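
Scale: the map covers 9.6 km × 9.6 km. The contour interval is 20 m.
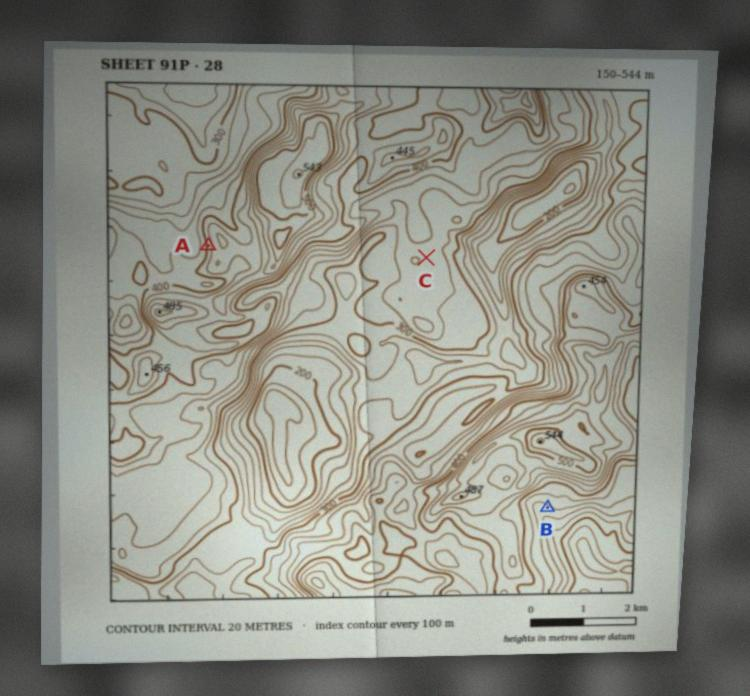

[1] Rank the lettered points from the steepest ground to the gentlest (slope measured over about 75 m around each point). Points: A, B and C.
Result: A B C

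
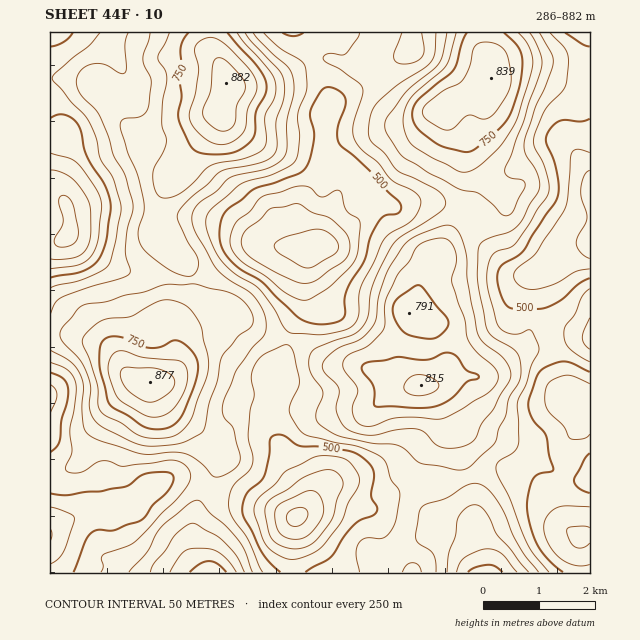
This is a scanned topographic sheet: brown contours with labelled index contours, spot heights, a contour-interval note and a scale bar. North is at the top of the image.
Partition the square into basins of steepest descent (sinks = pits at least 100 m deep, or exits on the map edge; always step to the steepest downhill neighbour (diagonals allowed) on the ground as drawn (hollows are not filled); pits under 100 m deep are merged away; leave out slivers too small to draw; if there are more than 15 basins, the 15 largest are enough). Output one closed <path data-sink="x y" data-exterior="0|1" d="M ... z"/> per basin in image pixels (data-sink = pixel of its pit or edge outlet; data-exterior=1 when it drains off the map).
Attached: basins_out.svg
<path data-sink="316 248" data-exterior="0" d="M383 32l-173 1 0 12 17 38-7 23 0 10-28 38-9 15-15 16-10 24 0 19 11 17 16 16 5 15-1 23-11 17-6 15 4 35 3-12 0-10 8-9 25-7 17-17 3 0 30 21 40 11 26 20 24 1 17 5 29 18 14 0 5-2-5-2-9-11-4-8 0-14 14-30-3-8 6-10 5-24 9-14 10-10 29-57 0-16-3-7 0-29-2-9-13-15-6-12-19 2-24-10-14-13-16-20-3-4 13-26z"/><path data-sink="297 517" data-exterior="0" d="M232 311l-3 0-17 17-25 7-8 9-1 18-6 12-10 7-11 1 7 7 11 18 26 19 24 24 2 5-1 9-23 40-4 17-1 27 3 10 8 14 281 1 1-9-10-34-3-40-8-24-5-22-12-24-12-28-7-6 9-5 7-15 0-9-11-27-8-8-11-7-2 1 1 4-3 8-11 22 0 14 7 12 11 9-5 2-14 0-29-18-17-5-24-1-26-20-40-11z"/><path data-sink="67 237" data-exterior="0" d="M209 32l-159 1 0 301 19 1 36 11 9 8 14 20 12 7 20 0 11-7 4-9 0-20-3-14 4-12 14-24 0-19-2-10-27-32-3-6 0-19 10-24 15-16 9-15 28-38 0-10 7-23-15-33z"/><path data-sink="590 243" data-exterior="1" d="M590 32l-106 0-1 12 9 17 0 15-21 18-15 7-11 9 21 24 5 18 8 14 11 16 13 11 1 13-19 16-29 13-26 29-9 14-4 19-7 16 15 9 8 8 11 27 0 9-4 10-11 9 11-1 19-7 21 0 7-3 31-22 12-17 6-4 11-3 16 0 20 7 7-1z"/><path data-sink="50 534" data-exterior="1" d="M69 335l-19 0 0 237 152 1-10-25 1-27 4-17 23-40 1-9-2-5-24-24-26-19-16-24-13-2-9-4-22-28-9-6z"/><path data-sink="583 537" data-exterior="0" d="M563 328l-16 0-14 4-15 20-34 24-25 1-31 9 7 6 12 28 12 24 5 22 8 24 3 40 10 34 0 9 105-1 0-237-13-2z"/>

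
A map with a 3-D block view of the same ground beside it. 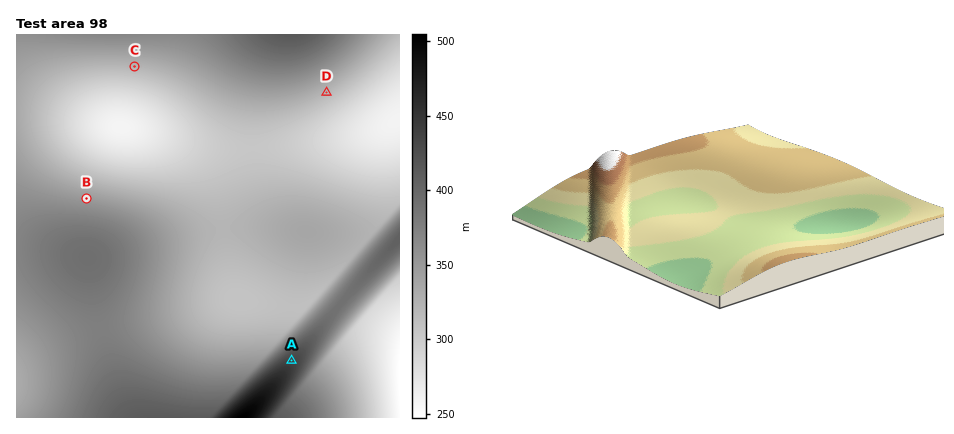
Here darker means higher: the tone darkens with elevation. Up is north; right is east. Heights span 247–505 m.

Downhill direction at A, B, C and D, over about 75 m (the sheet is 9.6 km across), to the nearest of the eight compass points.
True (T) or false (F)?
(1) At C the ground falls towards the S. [T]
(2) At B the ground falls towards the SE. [F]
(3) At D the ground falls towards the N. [F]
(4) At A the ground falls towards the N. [T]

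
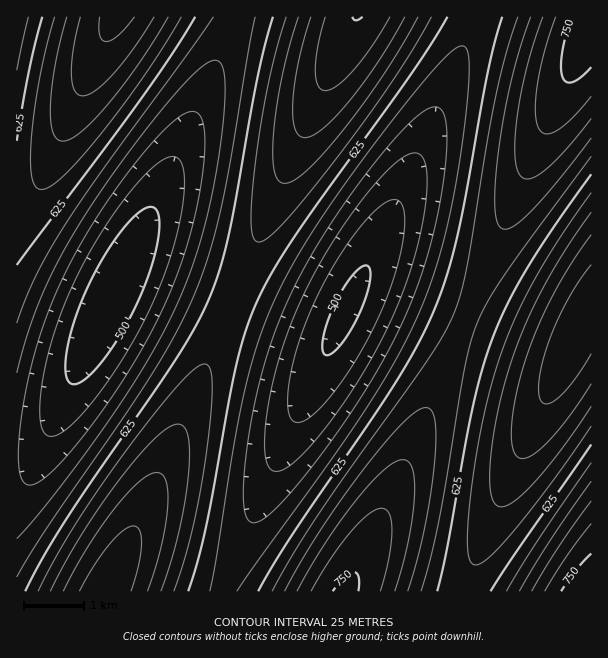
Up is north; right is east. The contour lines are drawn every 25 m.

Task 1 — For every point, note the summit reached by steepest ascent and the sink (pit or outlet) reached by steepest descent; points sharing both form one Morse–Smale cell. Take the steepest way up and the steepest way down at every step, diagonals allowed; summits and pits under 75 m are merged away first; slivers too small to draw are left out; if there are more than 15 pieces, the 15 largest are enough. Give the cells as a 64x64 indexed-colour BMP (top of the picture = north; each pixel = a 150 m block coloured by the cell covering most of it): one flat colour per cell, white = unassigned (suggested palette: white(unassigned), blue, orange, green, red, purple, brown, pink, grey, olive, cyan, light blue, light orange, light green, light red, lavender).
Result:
<image width="64" height="64" href="data:image/bmp;base64,Qk12CAAAAAAAAHYAAAAoAAAAQAAAAEAAAAABAAQAAAAAAAAIAAATCwAAEwsAABAAAAAAAAAA////ALR3HwAOf/8ALKAsACgn1gC9Z5QAS1aMAMJ34wB/f38AIr28AM++FwDox64AeLv/AIrfmACWmP8A1bDFACIiIiIid3d3d3d3dEREREREREiIiIiIiIiqqqqqqqqqIiIiIiInd3d3d3d0RERERERESIiIiIiIiKqqqqqqqqoiIiIiIid3d3d3d3dEREREREREiIiIiIiIiqqqqqqqqiIiIiIiInd3d3d3d0RERERERESIiIiIiIiKqqqqqqqqIiIiIiIid3d3d3d3dEREREREREiIiIiIiIqqqqqqqqoiIiIiIiInd3d3d3d0RERERERESIiIiIiIiKqqqqqqqiIiIiIiIid3d3d3d3dEREREREREiIiIiIiIqqqqqqqqIiIiIiIiJ3d3d3d3d0RERERERESIiIiIiIiKqqqqqqoiIiIiIiIid3d3d3d3REREREREREiIiIiIiIqqqqqqqiIiIiIiIiJ3d3d3d3d0RERERERESIiIiIiIiKqqqqqqIiIiIiIiIid3d3d3d3REREREREREiIiIiIiIqqqqqqoiIiIiIiIiJ3d3d3d3d0RERERERESIiIiIiIiqqqqqqiIiIiIiIiIid3d3d3d3RERERERERIiIiIiIiIqqqqqqIiIiIiIiIiJ3d3d3d3d0RERERERESIiIiIiIiqqqqqoiIiIiIiIiIid3d3d3d3RERERERERIiIiIiIiIqqqqqhEiIiIiIiIiJ3d3d3d3dERERERERESIiIiIiIiqqqqqERIiIiIiIiInd3d3d3d3RERERERERIiIiIiIiIqqqqoRESIiIiIiIiJ3d3d3d3dERERERERESIiIiIiIiqqqqhERIiIiIiIiInd3d3d3d3RERERERERIiIiIiIiIqqqqERESIiIiIiIiJ3d3d3d3dEREREREREiIiIiIiIiqqqoRERIiIiIiIiInd3d3d3d3RERERERERIiIiIiIiKqqqhEREiIiIiIiIiJ3d3d3d3dEREREREREiIiIiIiIiqqqERERIiIiIiIiInd3d3d3d3RERERERERIiIiIiIiKqqoREREiIiIiIiIid3d3d3d3dEREREREREiIiIiIiIiqqhERERIiIiIiIiInd3d3d3d0RERERERERIiIiIiIiKqqEREREiIiIiIiIid3d3d3d3dEREREREREiIiIiIiIiqoRERERIiIiIiIiInd3d3d3d0RERERERESIiIiIiIiKqhEREREiIiIiIiIid3d3d3d3dEREREREREiIiIiJmZmqERERERIiIiIiIiInd3d3d3M0RERERERESIiIiZmZmaoREREREiIiIiIiIid3d3dzMzNEREREREREiJmZmZmZmhERERERIiIiIiIiJ3d3MzMzM0RERERERESZmZmZmZmaEREREREiIiIiIiIiczMzMzMzNERERERFVZmZmZmZmZkRERERERIiIiIiIiYzMzMzMzM0RERERVVVWZmZmZmZmREREREREiIiIiImZmMzMzMzMzNERFVVVVVZmZmZmZmZERERERESIiIiZmZmYzMzMzMzM0VVVVVVVVWZmZmZmZkREREREREiJmZmZmZjMzMzMzMzNVVVVVVVVZmZmZmZmREREREREWZmZmZmZmYzMzMzMzM1VVVVVVVVmZmZmZmZERERERERFmZmZmZmZjMzMzMzMzNVVVVVVVVZmZmZmZkREREREREWZmZmZmZmYzMzMzMzM1VVVVVVVVmZmZmZmRERERERERFmZmZmZmZjMzMzMzMzNVVVVVVVVZmZmZmZEREREREREWZmZmZmZmMzMzMzMzM1VVVVVVVVmZmZmZkRERERERERFmZmZmZmZjMzMzMzMzNVVVVVVVVZmZmZmREREREREREWZmZmZmZmMzMzMzMzM1VVVVVVVVmZmZmZERERERERERFmZmZmZmZjMzMzMzMzVVVVVVVVWZmZmZkREREREREREWZmZmZmZmMzMzMzMzM1VVVVVVVVmZmZmRERERERERERFmZmZmZmYzMzMzMzMzVVVVVVVVWZmZmZEREREREREREWZmZmZmZmMzMzMzMzM1VVVVVVVVmZmZkRERERERERERZmZmZmZmYzMzMzMzMzVVVVVVVVWZmZmREREREREREREWZmZmZmZmMzMzMzMzM1VVVVVVVVmZmZERERERERERERZmZmZmZmYzMzMzMzMzVVVVVVVVWZmZkREREREREREREWZmZmZmZmMzMzMzMzM1VVVVVVVZmZmRERERERERERERZmZmZmZmYzMzMzMzMzVVVVVVVVWZmZEREREREREREREWZmZmZmZmMzMzMzMzNVVVVVVVVZmZkRERERERERERERZmZmZmZmYzMzMzMzMzVVVVVVVVWZmREREREREREREREWZmZmZmZjMzMzMzMzNVVVVVVVVZmZERERERERERERERZmZmZmZmYzMzMzMzMzVVVVVVVVWZkRERERERERERERFmZmZmZmZjMzMzMzMzNVVVVVVVVZmRERERERERERERERZmZmZmZmYzMzMzMzM1VVVVVVVVWZERERERERERERERFmZmZmZmZjMzMzMzMzNVVVVVVVVZkRERERERERERERERZmZmZmZmYzMzMzMzM1VVVVVVVVWRERERERERERERERFmZmZmZmZjMzMzMzMzNVVVVVVVVZEREREREREREREREWZmZmZmZmYzMzMzMzM1VVVVVVVVkRERERERERERERERFmZmZmZmZjMzMzMzMzNVVVVVVVVREREREREREREREREWZmZmZmZmYzMzMzMzM1VVVVVVVV"/>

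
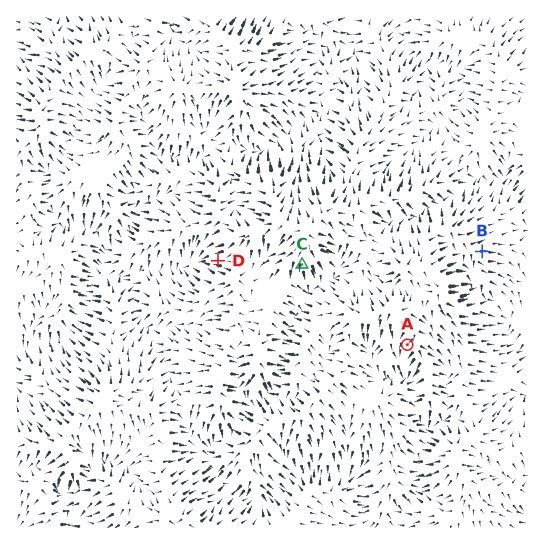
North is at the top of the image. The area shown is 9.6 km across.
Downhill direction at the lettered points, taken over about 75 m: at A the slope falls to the SW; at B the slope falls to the E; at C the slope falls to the S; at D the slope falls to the W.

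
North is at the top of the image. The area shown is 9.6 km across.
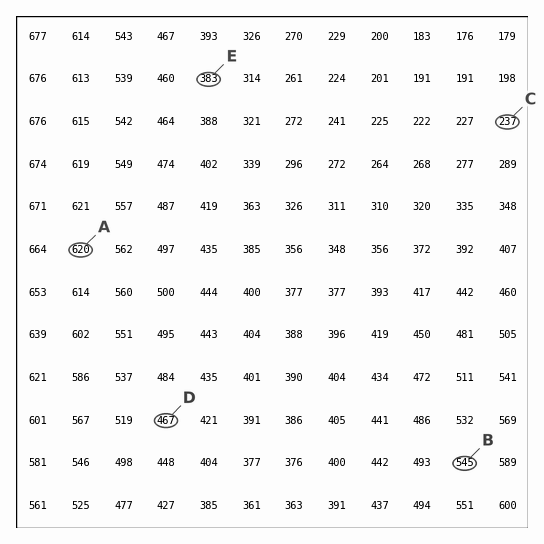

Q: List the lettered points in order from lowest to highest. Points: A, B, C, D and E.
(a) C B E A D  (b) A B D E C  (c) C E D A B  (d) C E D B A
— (d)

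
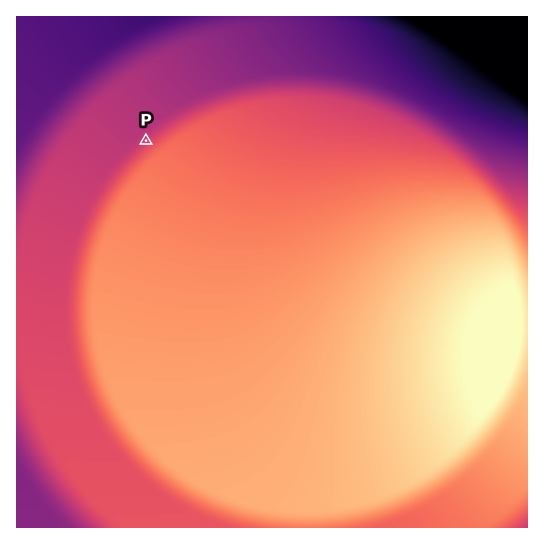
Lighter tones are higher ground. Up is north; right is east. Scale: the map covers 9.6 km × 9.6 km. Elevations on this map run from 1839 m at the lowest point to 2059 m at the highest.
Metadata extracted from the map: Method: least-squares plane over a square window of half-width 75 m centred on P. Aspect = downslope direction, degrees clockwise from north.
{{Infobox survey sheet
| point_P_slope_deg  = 4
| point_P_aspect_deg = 322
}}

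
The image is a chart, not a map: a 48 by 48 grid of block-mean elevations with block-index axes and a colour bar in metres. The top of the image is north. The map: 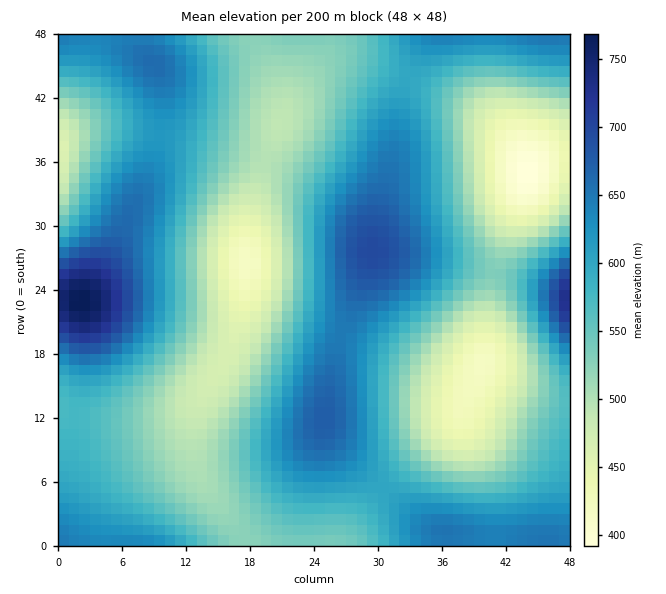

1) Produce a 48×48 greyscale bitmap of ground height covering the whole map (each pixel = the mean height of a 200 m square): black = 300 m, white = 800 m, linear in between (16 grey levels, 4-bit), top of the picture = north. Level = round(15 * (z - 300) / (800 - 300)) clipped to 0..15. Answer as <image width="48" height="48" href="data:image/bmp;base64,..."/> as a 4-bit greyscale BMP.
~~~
<image width="48" height="48" href="data:image/bmp;base64,Qk32BAAAAAAAAHYAAAAoAAAAMAAAADAAAAABAAQAAAAAAIAEAAATCwAAEwsAABAAAAAAAAAAAAAAABEREQAiIiIAMzMzAERERABVVVUAZmZmAHd3dwCIiIgAmZmZAKqqqgC7u7sAzMzMAN3d3QDu7u4A////AKqqqqqqmYh3d3d3d3d3iJmqq7qqqqq7u6qqqqqZmId3d3d3iHd4iJmqq7uqqqqrqqqqmZmYiHd3d3eIiIiIiJmqqqqqqqqqqqqZmZiIh3dmd3iIiIiIiZmqqqqpmZqqqpmZmYiHd2Zmd3iJmZmZmZmZmZmZmZmZmZmZiIh3dmZmd4iZmZmZmZmZmIiIiIiZmZmZiId3ZmZnd4mZqqqqmZmIh3d3d3iImZmYiId3ZmZneImaqqqqqZiHd2ZmZ3eIiZmIiHd2ZmZneImqq7uqqZiHZlVVZneIiYiIiHd2ZmZneImqu7u6qZh2ZVVVVmd4iIiIiHd2ZmZmeImqu7u7qZh2VUREVWd4iIiIiHd2ZmZmd4mau7u7qYh2VEREVWZ3iIiIiHdmZlVmZ4iau7u7qYd2VERERVZ3iIiIiHd2ZlVWZ3iaq7u7qYdmVERERVZniImZiId2ZlVVZniZq7u6qYd2VURERFVneJmZmIh3ZlVVVneJqru6qYd2VURERFVniJqqmZiHdmVVVmeJqru6qYh2ZUREREVniaq7qpmIdmVVVWeImqu6qZh2ZVREREVnibu7u6mYd2ZVVWZ4mqu6qZh3ZlRERFZ4mszMy7qZh3ZVVVZ4maqqqpmHdlVERFZ4q93d3LupiHZVVVZniaqqqpmId2VVVWeJrN7u3MupmHZVVFVniaq7qqmYh3ZVVWeKvO7u3cuqmHZVREVniZq7u6qpmHdmZniaze7u3cuqmHZVREVWeJq7u7uqmYd2Z3ibzd7u3MuqmHZURERWeJq7u7u6qYh3d3iazN3d3MupmHZURERWeJq7zMu7qpiHd3iavMzMzLupmHZUQ0RWeJq7zMy7qpiHd3iJq7vMzLupmHZURERWeJq8zMy7qpiHdnd4mpq7u7uqmHZURERWeJq8zMy7qpiHZmZniYmru7uqmHZVREVWeJq7zMu7qph2ZVVWeHiau7uqmHdlVEVmeJq7vLu6qZh2VURVZ3iaq7u6mYdlVVVmeJqru7u6qYd2VEREVmeJqru6qYd2VVVneJqru7u6qYdlVDM0RWeJqquqqYh2ZmZneJmqu7u6qYdlRDMzRVZ4mqqqqYh3ZmZmeImaq7uqmYdlRDMzRFZ4maqqqZh3ZmZmd4iaqruqmYdlRDMzNFZ3iZqqqZiHdmZmZ3iZqquqmYdlRDMzRFZniJmqmZiHdmZmZ3iJmqqqmYdlRDMzRFZniJmaqZiHdmZmZneJmqqqmHdlREM0RFZniJmaqZmHdmZmZneImaqpmHZlRERERWZ3iJmqqpmIdmZmZmd4mZqpmHZlVERVVWd3iZqqqpmId2ZmZmd4iZmZmHdlVVVWZneIiZqqqqmId2ZmZmd4iZmZmHdmZmZnd4iJmaq7uqmId2ZmZmd3iJmZmId3d3d4iJmZmqu7uqmId3ZmZnd3iImZmYiIiIiImZmqqqu7uqmId3d3d3d3eImZmZmYiZmZmaqqqru7qpmId3d3d3d3eImaqqqZmaqqqqqqqqqqqZiHd3d3d3d3eImaqqqqqqqqqg=="/>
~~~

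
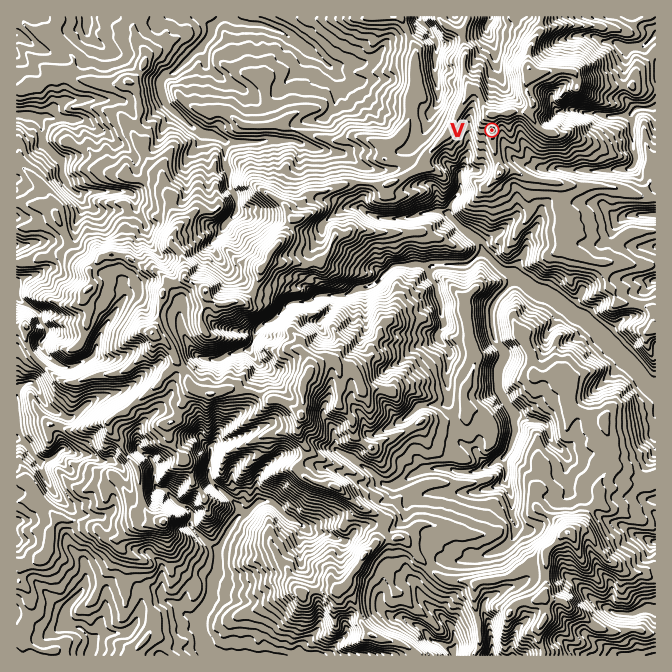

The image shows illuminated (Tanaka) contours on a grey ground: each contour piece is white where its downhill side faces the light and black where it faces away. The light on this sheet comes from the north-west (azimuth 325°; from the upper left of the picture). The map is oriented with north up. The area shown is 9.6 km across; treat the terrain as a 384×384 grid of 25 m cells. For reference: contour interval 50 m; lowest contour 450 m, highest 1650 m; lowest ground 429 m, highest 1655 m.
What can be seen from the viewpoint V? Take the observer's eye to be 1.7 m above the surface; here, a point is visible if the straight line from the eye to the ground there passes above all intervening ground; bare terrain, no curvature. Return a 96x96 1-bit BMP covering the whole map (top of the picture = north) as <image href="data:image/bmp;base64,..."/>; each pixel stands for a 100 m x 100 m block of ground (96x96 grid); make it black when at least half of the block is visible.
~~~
<image width="96" height="96" href="data:image/bmp;base64,Qk2+BAAAAAAAAD4AAAAoAAAAYAAAAGAAAAABAAEAAAAAAIAEAAATCwAAEwsAAAIAAAAAAAAA////AAAAAAAAAAAAAAAACAAAAAAAAAAAAAAAMAAAAAAAAAAAAAABwAAAAAAAAAAAAAAEAAAAAAAAAAAAAAAIAAAAAAAAAAAAAAAAAAAAAAAAAAAAAAAAAABAAAAAAAAAAAAAAABgAAAAAAAAAAAAAAA8AAAAAAAAAAAAAAAPAAAAAAAAAACAAAAHAAAAAAAAAABAAP+CAAAAAAAAAAAgA//gAA8AAAAAAAAgAgP4AAAAAAAAAAAADAB+AHAAAAAAAAAYCAA/AMAAAAAAAAAMGAA/gYAAAAAAAAAHsAA/gYAAAAAAAAAC8D+x8wAAAAAAAAAAO//g/wAAAAAAAAABn//g/gAAAAAAAAAHn//5/gAAAAAAAAAED////oAAAAAAAAAAB//+PwAAAAAAAAAAAADMfwAAAAAAAAAAAABfPwEAAAAAAAAAA8w+PwAAAAAAAAAAAAA+H4EAAAAAAAAAAAA+D8EAAAAAAAAAADA8B8AAAAAAAAAAAeAIAIAAAAAAAAAAA8AABgAAAAAAAAAAAMEABwAAAAAAAAAAAcGAJAAAAAAAAAAAEcHAL4AAAAAAABAAD+uAZ4AAAAAAABAAB/+Ab4AAAAAAABAEAf+Af+AAAAAAABAEQf8AYPQAAAAOABAMz/AAIOgAAAA/AAAP8/wAcHAAAAA/AAwf//gA8CAAAAB/gAwd//gA/AAAAAAHgBz4f/gA/wAAAAAAwA/7/xwA/gAAAAAAAB///x4AfAAAAAAAAH/+PhwAGAAAAAAD4Dz4/nwAAAAAAAAAAHjzMBwAIAYAAAAAAP3ychgAAAcAAAAAAHfz/hgAAAMAAAAAAH/7/hgAAAMAAAAAPA///jAAAEcAAAAD/gAf/DAAAHkAAAAIHgAD/DgAAAAAAAAADgAA/GgAAMAAAABABgAA8MAAAAAAAABABALAAAAAAAAAAAAAB5PAAAAAAAYAAAAAA+fAAAABB/8AAAAAA+OAAAAB//gAAAAAAfEAAGAB+OAAAAAAAfCgA8AB4GAAAAAAAfj3/4AB/j8AAAAAADn//4AB/g8AAAAAADwgB4AA/AAAAAAAAH4AAAAA+AAAAAAAAP4AAIAAYAAAAAAAAf8A4AAAAAAAAAEAB9+B+MAAAH8AAAOAD9/gwEYAD/4AAAOAH8//wM8H/8AAAAMQH4AAIcGcAAAAAAMAGIAAB4HgAACAAAMAAAABB2CAAAAAAAEAAAAAA2GAAAAAABEAAAAAAeACAAAAADAAAAAAAOAHAAAAAAAAAAAAAGUHAAAAAAAAAAAAAGMMAAAAAAAAAAAAACPMAAAAAAAAAAAAAAAIAAAAAAAAAAAAAAAAAAAAAAAAAAAAAAAAAAAAAAAAAAAAAAAAAAAAAAAAAAAAAAAAAAAAAAAAAAAAAAAAAAAAAAAAAAAAAAAAAAAAAAAAAAAAAAAAAAAAAAAAAAAAAAAAAAAAAAAAAAAAAAAAAAAAAAAAAAAAAAAAAAAAAAAAAAAAAAAAAAAAAAAAAAAAAAAAAAAAAAAAAAAAAAAAAAAAAAAAAAAAAAAAAAA="/>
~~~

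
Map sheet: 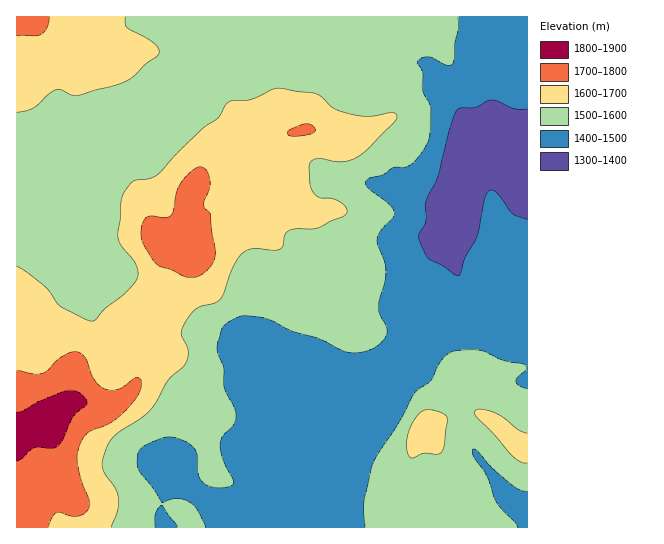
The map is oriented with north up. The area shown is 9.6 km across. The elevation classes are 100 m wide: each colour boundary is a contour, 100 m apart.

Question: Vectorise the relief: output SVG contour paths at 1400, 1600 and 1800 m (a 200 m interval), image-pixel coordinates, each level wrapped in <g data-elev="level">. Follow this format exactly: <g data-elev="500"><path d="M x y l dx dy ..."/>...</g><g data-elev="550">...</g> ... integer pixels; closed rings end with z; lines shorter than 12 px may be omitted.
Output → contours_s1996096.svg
<g data-elev="1400"><path d="M527 220l-14-6-16-21-4-3-4 1-5 8-7 36-11 22-5 16-3 3-29-17-10-21 0-4 7-13 0-20 12-24 11-45 8-22 4-2 16-1 14-7 7 1 16 8 13 0"/></g><g data-elev="1600"><path d="M111 527l6-16 2-12-3-10-13-20-1-8 4-12 4-8 6-7 25-16 9-8 6-8 12-21 18-18 2-6 0-7-7-17 8-16 9-9 16-5 7-4 13-34 5-9 6-5 9-3 19 2 6-1 4-3 2-12 4-3 8-2 20-1 28-13 2-5-5-7-9-4-14-1-6-6-3-9 0-20 2-2 5-2 24 3 8-1 8-4 10-7 26-27 3-4 1-4-6-2-21 3-19-2-17-5-17-15-36-6-8 1-23 11-16 0-5 2-11 16-17 12-42 43-9 5-16 3-9 10-4 11-3 36 3 8 14 17 3 7 0 7-3 5-8 9-22 18-11 12-8-1-25-13-16-21-28-20"/><path d="M411 458l12-5 14 1 5-3 2-6 3-24 0-4-2-2-8-4-10-2-5 2-5 5-7 11-3 12 0 13z"/><path d="M527 433l-9-3-14-12-9-5-14-4-6 2 1 6 18 17 18 21 9 7 6 1"/><path d="M17 112l10-2 7-2 15-14 8-4 5 0 9 5 7 0 44-12 11-6 13-13 11-7 2-6-2-5-10-7-20-11-2-3 0-8"/></g><g data-elev="1800"><path d="M17 461l17-13 5-1 12 2 7-3 5-7 10-22 5-6 8-5 1-4-3-5-5-4-10-3-28 11-19 10-5 1"/></g>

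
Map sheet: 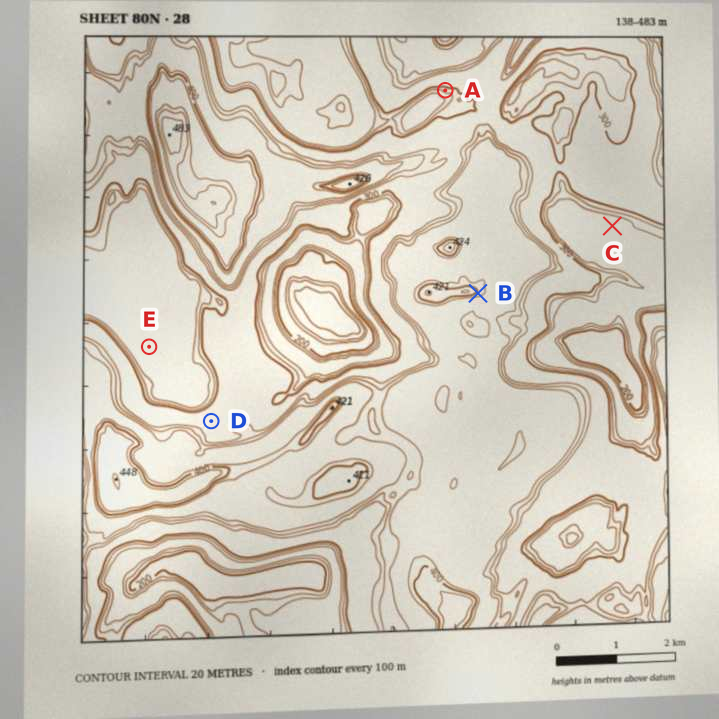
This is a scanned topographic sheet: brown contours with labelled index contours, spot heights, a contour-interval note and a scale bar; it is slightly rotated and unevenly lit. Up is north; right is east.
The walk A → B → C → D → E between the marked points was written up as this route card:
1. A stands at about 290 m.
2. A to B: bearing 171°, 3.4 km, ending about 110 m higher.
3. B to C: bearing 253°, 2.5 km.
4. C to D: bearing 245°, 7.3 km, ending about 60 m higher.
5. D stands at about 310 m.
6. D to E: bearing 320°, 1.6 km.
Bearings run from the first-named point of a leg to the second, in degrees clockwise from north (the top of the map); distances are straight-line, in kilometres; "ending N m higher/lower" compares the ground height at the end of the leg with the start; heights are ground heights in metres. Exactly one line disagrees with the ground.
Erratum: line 3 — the bearing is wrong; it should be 065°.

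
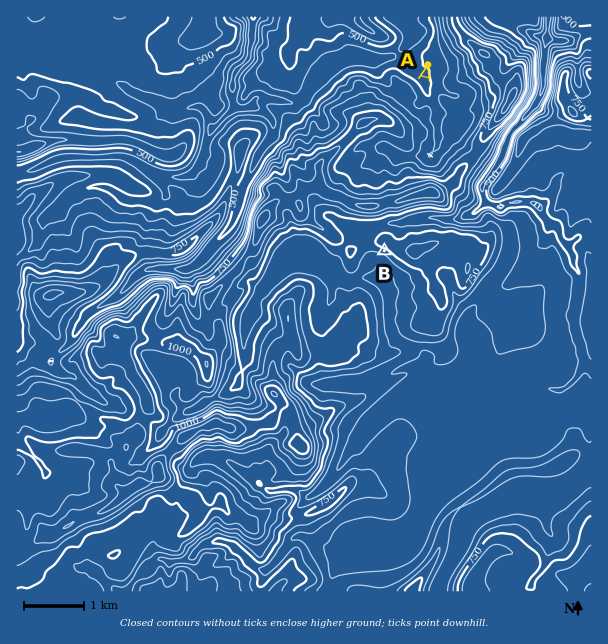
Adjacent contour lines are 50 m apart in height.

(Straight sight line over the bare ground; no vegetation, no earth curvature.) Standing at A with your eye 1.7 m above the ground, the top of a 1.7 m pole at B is out of sight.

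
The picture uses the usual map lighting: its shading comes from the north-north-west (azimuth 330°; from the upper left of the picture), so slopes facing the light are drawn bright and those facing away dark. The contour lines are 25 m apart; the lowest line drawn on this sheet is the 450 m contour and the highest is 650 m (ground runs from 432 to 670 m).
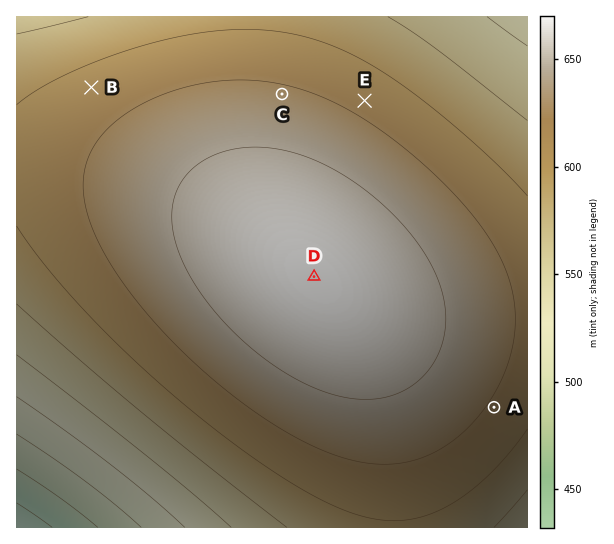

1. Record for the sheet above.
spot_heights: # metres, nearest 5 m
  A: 620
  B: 610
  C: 630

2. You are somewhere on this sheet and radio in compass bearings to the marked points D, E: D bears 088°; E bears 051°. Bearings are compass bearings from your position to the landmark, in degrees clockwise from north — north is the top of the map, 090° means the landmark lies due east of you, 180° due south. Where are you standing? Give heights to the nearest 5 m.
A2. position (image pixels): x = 140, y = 283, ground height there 630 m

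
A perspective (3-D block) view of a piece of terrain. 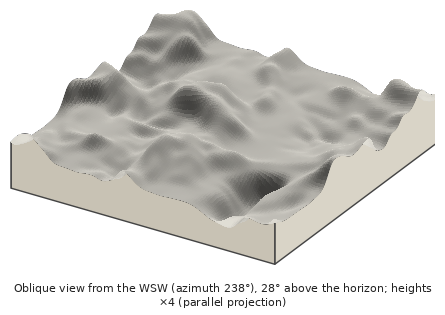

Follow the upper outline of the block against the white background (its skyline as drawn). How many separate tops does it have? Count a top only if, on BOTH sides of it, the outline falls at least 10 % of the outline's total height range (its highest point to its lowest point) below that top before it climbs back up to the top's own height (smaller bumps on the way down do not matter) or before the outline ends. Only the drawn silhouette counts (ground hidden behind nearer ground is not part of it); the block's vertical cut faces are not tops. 2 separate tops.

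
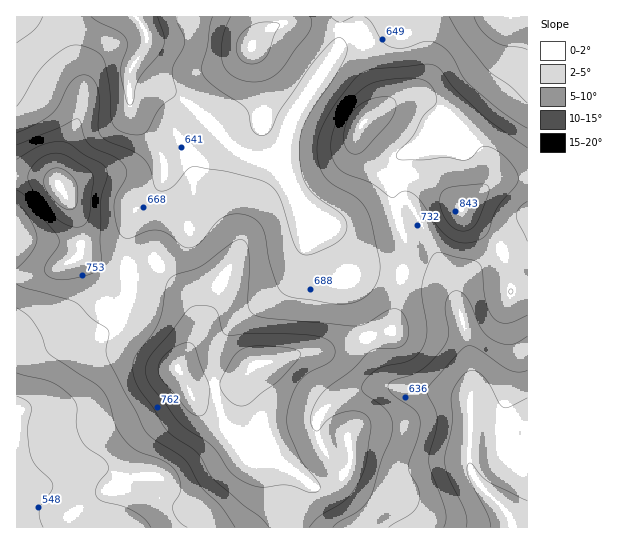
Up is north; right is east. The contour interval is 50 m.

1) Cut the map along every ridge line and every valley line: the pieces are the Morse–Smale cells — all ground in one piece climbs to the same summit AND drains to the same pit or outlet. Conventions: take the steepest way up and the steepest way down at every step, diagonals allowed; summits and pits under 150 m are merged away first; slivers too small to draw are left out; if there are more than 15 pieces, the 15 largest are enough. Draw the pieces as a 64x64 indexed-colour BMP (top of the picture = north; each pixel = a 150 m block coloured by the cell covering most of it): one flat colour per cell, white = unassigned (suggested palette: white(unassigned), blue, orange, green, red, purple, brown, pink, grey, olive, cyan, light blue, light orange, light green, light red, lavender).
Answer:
<image width="64" height="64" href="data:image/bmp;base64,Qk12CAAAAAAAAHYAAAAoAAAAQAAAAEAAAAABAAQAAAAAAAAIAAATCwAAEwsAABAAAAAAAAAA////ALR3HwAOf/8ALKAsACgn1gC9Z5QAS1aMAMJ34wB/f38AIr28AM++FwDox64AeLv/AIrfmACWmP8A1bDFADMzMzMzMzMzMzMzMzMzMzMzIiIiIiIiIiIiIiIiIiIiMzMzMzMzMzMzMzMzMzMzMzMiIiIiIiIiIiIiIiIiIiIzMzMzMzMzMzMzMzMzMzMzMzIiIiIiIiIiIiIiIiIiIjMzMzMzMzMzMzMzMzMzMzMzMiIiIiIiIiIiIiIiIiIiMzMzMzMzMzMzMzMzMzMzMzMzIiIiIiIiIiIiIiIiIiIzMzMzMzMzMzMzMzMzMzMzMzMiIiIiIiIiIiIiIiIiIjMzMzMzMzMzMzMzMzMzMzMzMiIiIiIiIiIiIiIiIiIiMzMzMzMzMzMzMzMzMzMzMzMiIiIiIiIiIiIiIiIiIiIzMzMzMzMzMzMzMzMzMzMzMiIiIiIiIiIiIiIiIiIiIjMzMzMzMzMzMzMzMzMzMzMiIiIiIiIiIiIiIiIiIiIiMzMzMzMzMzMzMzMzMzMzMyIiIiIiIiIiIiIiIiIiIiIzMzMzMzMzMzMzMzMzMzMyIiIiIiIiIiIiIiIiIiIiIjMzMzMzMzMzMzMzMzMzMzIiIiIiIiIiIiIiIiIiIiIiMzMzMzMzMzMzMzMzMzMzIiIiIiIiIiIiIiIiIiIiIiIzMzMzMzMzMzMzMzMzMzMiIiIiIiIiIiIiIiIiIiIiIjMzMzMzMzMzMzMzMzMzMiIiIiIiIiIiIiIiIiIiIiIiMzMzMzMzMzMzMzMzMzMyIiIiIiIiIiIiIiIiIiIiIiIzMzMzMzMzMzMzMxMzMyIiIiIiIiIiIiIiIiIiIiIiIjMzMzMzMzMzMzMxERERMiIiIiIiIiIiIiIiIiIiIiIiMzMzMzMzMzMzMxERERESIiIiIiIiIiIiIiIiIiIiIiIzMzMzMzMzMzMzEREREREiIiIiIiIiIiIiIiIiIiIiIjMzMzMzMzMzMzMxERERERERIiIiIiIiIiIiIiIiIiIiMzMzMzMzMzMzMzMREREREREREREiIiIiIiIiIiIiIiIzMzMzMzMzMzMzMxERERERERERERESIiIiIiIiIiIiIjMzMzMzMzMzMzMzMRERERERERERERERIiIiIiIiIiIiMzMzMzMzMzMzMzMxERERERERERERERESIiIiIiIiIiIzMzMzMzMzMzMzMzERERERERERERERERIiIiIiIiIiIjMzMzMzMzMzMzMzERERERERERERERERESIiIiIiIiIiMzMzMzMzMzMzMzMRERERERERERERERERIiIiIiIiIiIzMzMzMzMzMzMzMREREREREREREREREREiIiIiIiIiIjMzMzMzMzMzMzMRERERERERERERERERESIiIiIiIiIiMzMzMzMzMzMzMRERERERERERERERERERIiIiIiIiIiIzMzMzMzMRMzMREREREREREREREREREREiIiIiIiIiIjMzMzMxERERERERERERERERERERERERERIiIiIiIiIiMzMzMxEREREREREREREREREREREREREREiIiIiIiIiIzMzMzERERERERERERERERERERERERERESIiIiIiIiIjMzMzMRERERERERERERERERERERERERESIiIiIiIiIiMzMzMxERERERERERERERERERERERERERIiIiIiIiIiIzMzMzEREREREREREREREREREREREREREiIiIiIiIiIjMzMzERERERERERERERERERERERERERESIiIiIiIiIiMzMzMRERERERERERERERERERERERERESIiIiISIiIiIzMzMRERERERERERERERERERERERERERIiIiIhESIiIjMzMxEREREREREREREREREREREREREREiIiIiEREiIiMzMREREREREREREREREREREREREREREiIiIiEREREiIREREREREREREREREREREREREREREREiIiIiIREREREREREREREREREREREREREREREREREREiIiIiIiEREREREREREREREREREREREREREREREREREiIiIiIiIRERERERERERERERERERERERERERERERERESIiIiIiIhERERERERERERERERERERERERERERERERERIiIiIiIiEREREREREREREREREREREREREREREREREREiIiIiIiIRERERERERERERERERERERERERERERERERESIiIiIiIREREREREREREREREREREREREREREREREREREiIiIiIhEREREREREREREREREREREREREREREREREREREiIiIhEREREREREREREREREREREREREREREREREREREREiIRERERERERERERERERERERERERERERERERERERERERERERERERERERERERERERERERERERERERERERERERERERERERERERERERERERERERERERERERERERERERERERERERERERERERERERERERERERERERERERERERERERERERERERERERERERERERERERERERERERERERERERERERERERERERERERERERERERERERERERERERERERERERERERERERERERERERERERERERERERERERERERERERERERERERERERERERERERERERERERERERERERERERERERERERERERERERERERERERERERERERERERERERERERERERERERERERERERERERERERERERERERERERERERERERERERERERERERERERER"/>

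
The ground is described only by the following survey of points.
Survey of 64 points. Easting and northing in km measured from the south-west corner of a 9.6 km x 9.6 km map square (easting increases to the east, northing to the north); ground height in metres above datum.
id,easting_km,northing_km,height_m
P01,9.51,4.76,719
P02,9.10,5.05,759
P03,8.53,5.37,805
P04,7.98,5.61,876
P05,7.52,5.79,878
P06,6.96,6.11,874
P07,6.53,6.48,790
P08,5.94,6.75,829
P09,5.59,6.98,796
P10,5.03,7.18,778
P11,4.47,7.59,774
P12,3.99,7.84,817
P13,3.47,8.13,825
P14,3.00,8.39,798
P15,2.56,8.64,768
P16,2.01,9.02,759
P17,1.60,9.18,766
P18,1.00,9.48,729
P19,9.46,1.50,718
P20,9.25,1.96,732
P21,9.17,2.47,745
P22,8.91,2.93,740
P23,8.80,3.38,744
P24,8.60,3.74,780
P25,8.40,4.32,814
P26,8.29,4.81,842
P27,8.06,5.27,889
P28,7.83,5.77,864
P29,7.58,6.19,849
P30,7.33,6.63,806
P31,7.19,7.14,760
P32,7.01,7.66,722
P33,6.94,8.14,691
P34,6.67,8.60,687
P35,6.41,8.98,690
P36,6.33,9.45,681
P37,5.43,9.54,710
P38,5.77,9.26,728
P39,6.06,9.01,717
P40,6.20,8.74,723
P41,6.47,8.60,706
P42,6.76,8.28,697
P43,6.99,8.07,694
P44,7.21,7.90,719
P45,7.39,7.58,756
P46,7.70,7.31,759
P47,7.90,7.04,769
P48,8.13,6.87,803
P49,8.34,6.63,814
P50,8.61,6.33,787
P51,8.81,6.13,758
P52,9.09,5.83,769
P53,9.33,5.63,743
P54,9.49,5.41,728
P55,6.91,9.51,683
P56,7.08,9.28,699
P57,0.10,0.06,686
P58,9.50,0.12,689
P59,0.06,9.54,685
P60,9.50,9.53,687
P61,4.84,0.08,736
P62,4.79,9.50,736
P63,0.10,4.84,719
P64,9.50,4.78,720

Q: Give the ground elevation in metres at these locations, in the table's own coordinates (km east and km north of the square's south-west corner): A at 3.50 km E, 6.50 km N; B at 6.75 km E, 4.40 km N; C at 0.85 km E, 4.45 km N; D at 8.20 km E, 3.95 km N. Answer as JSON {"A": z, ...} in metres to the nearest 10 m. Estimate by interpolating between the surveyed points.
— {"A": 790, "B": 880, "C": 710, "D": 850}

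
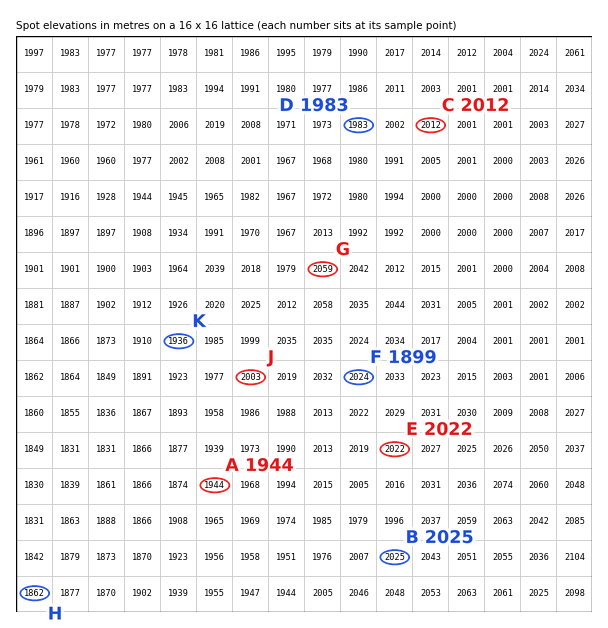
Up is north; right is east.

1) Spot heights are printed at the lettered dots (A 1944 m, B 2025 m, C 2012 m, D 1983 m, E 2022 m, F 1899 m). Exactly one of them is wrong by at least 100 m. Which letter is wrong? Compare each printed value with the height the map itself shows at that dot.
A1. F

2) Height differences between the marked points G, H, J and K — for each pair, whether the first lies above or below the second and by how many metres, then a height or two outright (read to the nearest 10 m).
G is above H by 200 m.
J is above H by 140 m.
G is above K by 120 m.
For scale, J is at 2000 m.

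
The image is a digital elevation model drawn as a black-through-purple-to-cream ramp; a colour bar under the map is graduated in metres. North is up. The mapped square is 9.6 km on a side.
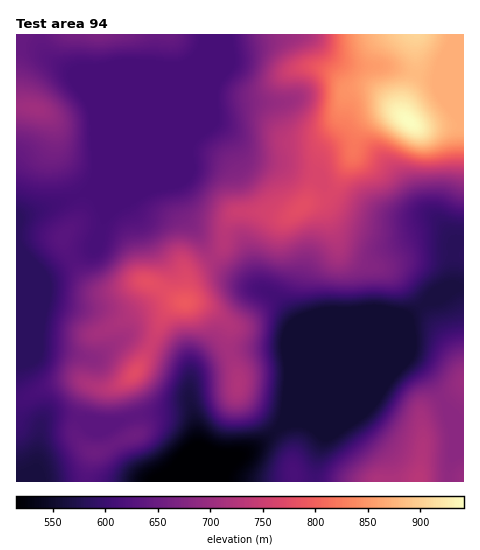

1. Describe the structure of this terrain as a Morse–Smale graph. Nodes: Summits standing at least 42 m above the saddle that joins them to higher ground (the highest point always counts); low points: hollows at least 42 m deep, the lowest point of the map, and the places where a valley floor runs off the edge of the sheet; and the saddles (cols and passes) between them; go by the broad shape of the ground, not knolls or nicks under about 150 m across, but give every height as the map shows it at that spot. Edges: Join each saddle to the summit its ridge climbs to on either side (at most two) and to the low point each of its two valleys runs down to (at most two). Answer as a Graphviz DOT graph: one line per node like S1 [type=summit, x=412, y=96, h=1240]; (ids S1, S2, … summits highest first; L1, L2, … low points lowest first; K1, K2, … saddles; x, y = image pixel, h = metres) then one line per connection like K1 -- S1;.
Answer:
graph terrain {
  S1 [type=summit, x=409, y=122, h=941];
  S2 [type=summit, x=185, y=302, h=792];
  S3 [type=summit, x=419, y=478, h=731];
  S4 [type=summit, x=35, y=108, h=706];
  L1 [type=low, x=200, y=466, h=515];
  L2 [type=low, x=32, y=474, h=565];
  K1 [type=saddle, x=416, y=73, h=881];
  K2 [type=saddle, x=213, y=259, h=717];
  K3 [type=saddle, x=229, y=352, h=709];
  K4 [type=saddle, x=136, y=417, h=636];
  K5 [type=saddle, x=80, y=196, h=613];
  K6 [type=saddle, x=463, y=287, h=566];
  K1 -- S1;
  K1 -- L1;
  K1 -- L2;
  K2 -- S1;
  K2 -- S2;
  K2 -- L1;
  K2 -- L2;
  K3 -- S1;
  K3 -- S2;
  K3 -- L1;
  K4 -- S1;
  K4 -- S2;
  K4 -- L1;
  K5 -- S1;
  K5 -- S4;
  K5 -- L2;
  K6 -- S1;
  K6 -- S3;
  K6 -- L1;
}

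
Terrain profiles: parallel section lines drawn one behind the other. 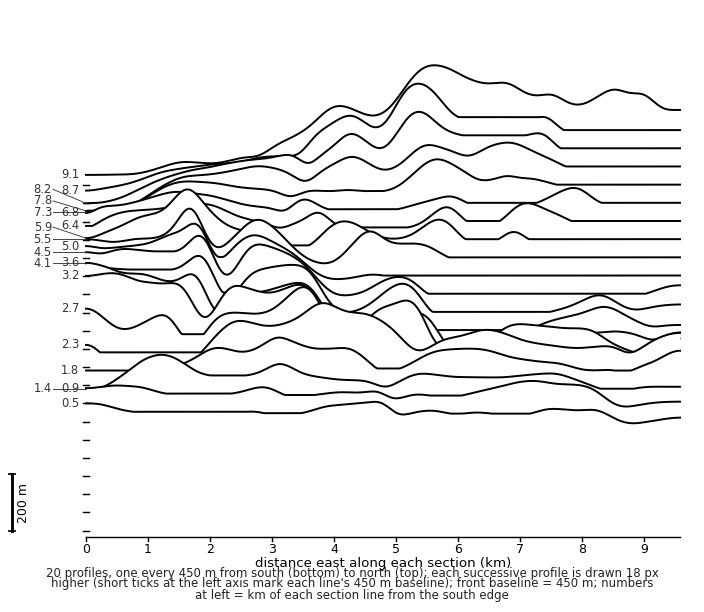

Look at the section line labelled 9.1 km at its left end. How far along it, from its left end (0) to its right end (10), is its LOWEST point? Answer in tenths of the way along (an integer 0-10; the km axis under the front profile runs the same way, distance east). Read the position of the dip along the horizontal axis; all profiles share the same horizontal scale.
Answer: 0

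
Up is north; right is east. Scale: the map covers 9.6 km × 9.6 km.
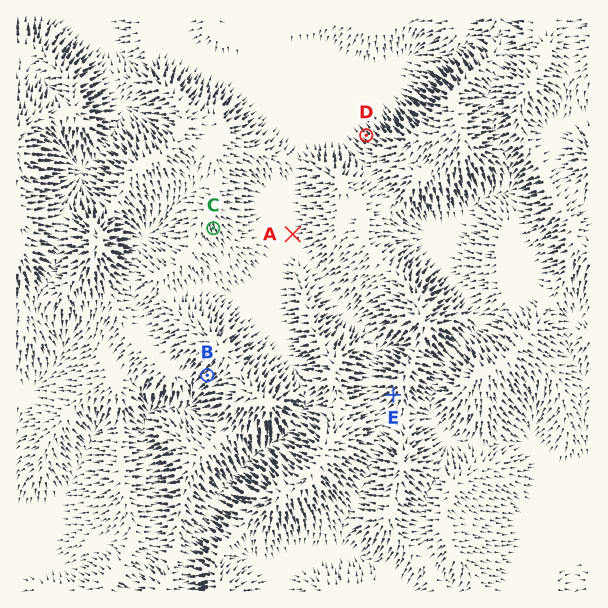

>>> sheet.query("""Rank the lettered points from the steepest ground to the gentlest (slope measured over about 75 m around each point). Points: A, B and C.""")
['B', 'C', 'A']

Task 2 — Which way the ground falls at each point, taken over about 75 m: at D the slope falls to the NW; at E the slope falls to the SW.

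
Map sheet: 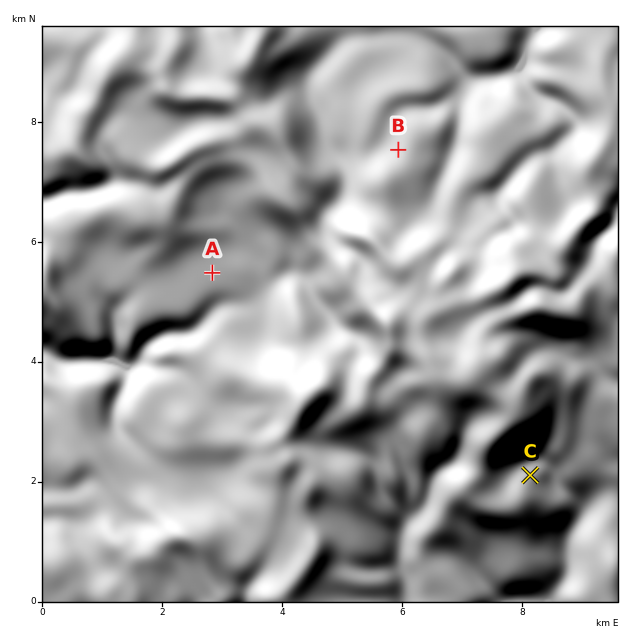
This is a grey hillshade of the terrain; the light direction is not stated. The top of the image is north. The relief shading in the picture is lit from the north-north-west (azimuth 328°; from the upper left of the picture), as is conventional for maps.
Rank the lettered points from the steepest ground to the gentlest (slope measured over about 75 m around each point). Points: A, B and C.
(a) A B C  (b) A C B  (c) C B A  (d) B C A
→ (c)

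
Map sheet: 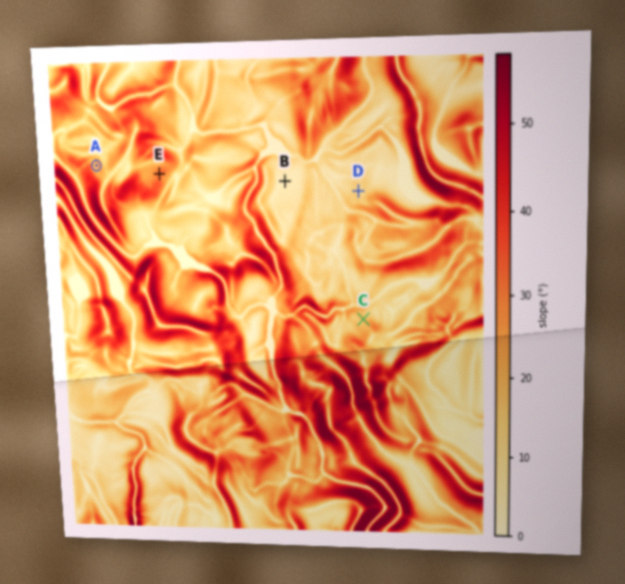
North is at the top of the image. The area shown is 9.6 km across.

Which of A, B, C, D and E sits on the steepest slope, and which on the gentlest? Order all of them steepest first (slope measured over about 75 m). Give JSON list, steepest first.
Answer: ["E", "A", "C", "D", "B"]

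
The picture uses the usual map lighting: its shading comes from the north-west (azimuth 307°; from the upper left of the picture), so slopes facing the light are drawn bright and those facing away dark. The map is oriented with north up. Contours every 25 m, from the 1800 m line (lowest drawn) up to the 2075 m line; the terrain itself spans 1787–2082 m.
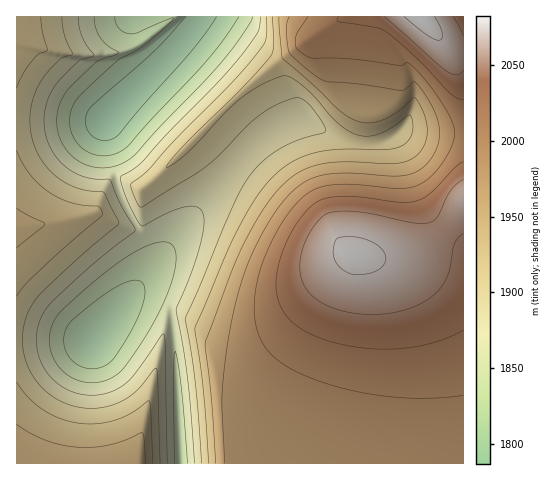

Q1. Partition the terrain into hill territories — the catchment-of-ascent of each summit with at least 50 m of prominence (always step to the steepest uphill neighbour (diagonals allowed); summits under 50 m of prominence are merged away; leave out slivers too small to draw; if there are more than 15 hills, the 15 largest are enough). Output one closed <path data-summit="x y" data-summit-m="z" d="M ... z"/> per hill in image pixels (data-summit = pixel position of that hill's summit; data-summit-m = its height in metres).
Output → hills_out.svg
<path data-summit="353 255" data-summit-m="2080" d="M305 118l-21 6-18 11-28 27-115 142 1 1 9-5 8 0 18 5 11 8 7 58 4 92 282 1 1-331-43 0-19-4-10 8-10 5-22 1-24-6z"/><path data-summit="138 463" data-summit-m="1965" d="M200 16l-184 1 1 447 164-1-4-92-7-58-11-8-18-5-11 1-12 10 26-33 6-12 1-10-8-21-16-26-8-19-11-43-2-27 69-70 24-30z"/><path data-summit="420 17" data-summit-m="2082" d="M463 16l-262 0-26 34-69 70 2 27 11 43 8 19 15 23 8 18 1 10-5 16 92-114 22-22 24-16 21-6 31 19 24 6 22-1 10-5 10-8 19 4 42 0z"/>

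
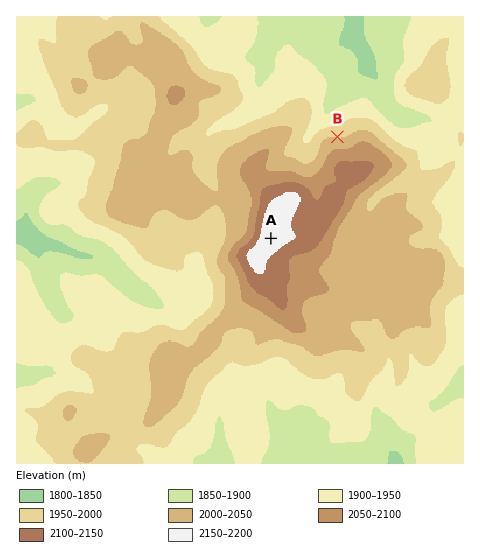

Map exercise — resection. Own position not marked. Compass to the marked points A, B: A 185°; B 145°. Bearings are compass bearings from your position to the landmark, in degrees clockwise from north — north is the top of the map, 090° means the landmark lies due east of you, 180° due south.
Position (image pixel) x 286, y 64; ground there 1920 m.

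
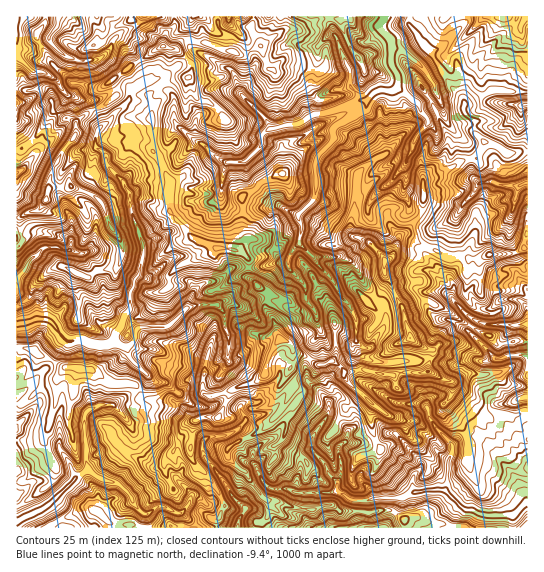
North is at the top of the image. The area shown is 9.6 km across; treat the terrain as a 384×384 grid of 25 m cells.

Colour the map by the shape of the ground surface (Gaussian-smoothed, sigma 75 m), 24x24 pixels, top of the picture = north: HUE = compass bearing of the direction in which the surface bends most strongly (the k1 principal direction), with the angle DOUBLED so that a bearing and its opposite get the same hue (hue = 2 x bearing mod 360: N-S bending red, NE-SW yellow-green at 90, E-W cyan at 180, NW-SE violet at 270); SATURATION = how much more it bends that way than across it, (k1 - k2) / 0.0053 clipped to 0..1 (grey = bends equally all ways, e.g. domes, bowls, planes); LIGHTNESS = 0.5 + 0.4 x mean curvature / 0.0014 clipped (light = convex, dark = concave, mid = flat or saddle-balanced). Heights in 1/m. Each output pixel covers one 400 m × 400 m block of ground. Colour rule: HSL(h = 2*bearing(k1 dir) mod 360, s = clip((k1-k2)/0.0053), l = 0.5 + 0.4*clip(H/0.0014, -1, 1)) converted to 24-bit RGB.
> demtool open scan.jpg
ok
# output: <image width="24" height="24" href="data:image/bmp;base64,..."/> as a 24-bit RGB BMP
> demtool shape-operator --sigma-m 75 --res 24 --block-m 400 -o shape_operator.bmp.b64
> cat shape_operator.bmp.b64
<image width="24" height="24" href="data:image/bmp;base64,Qk32BgAAAAAAADYAAAAoAAAAGAAAABgAAAABABgAAAAAAMAGAAATCwAAEwsAAAAAAAAAAAAAKV8gXT2/tmHCm7+2i9HGZVbhCcR4uxAAsXzU9uDVABgz8b+umcVfqFHlZRndZ//+mW//Yq/01tDrrb/STpO0ZzwiaGcmSok+znSyP68uI2ZP19vGzneoKgkivlRqxu/EHCwHj/lrMQIop/++hncHQjcEgrgAMwABJjIBMT0HGCYNiHUkVCQ/xbGLiLexVHBxmVhh2MSqHGN9YlwPSB8VZpOgm8XBkyZd1/ThMwAn0/jXggBZi8qzntnlcQv9/1Sq5Sq6ga+UHTpTv92YOCqLr82llXWJWlWDrKaPo8+C9SJKGA5Ors+tdLHCbmOlxG+3V+gB1dH021dWHn+a2r6UFZCB/zIUBlKN5ZnX5d3ueCikadV9DiRIy8WihWR4Z2KIiqlwy3t/nOp7HQ5a1uraXTJoSVVfwYCW3hw7QHUPBrE824C+3dWPICxTVV78FU950thsLhEFkPKWVwmENcAefpxigISNeX6IPqhzuI1w1qx7BS4hWjQTp2RWW32MZMqj2ABD/eGMIBVaf61Hw52RtoSiCiY10mWOjuiop//+2IwHSQFXtNqPWod3RKRfUZfGoWloqmyTspF5g1CqkbfTm+LROSGMcRtC1PfbX4ft67jxQrNPj7RxymtbLBIwV9Y9y6YBxjoKwRpkF0km2fzPN0B2nHdfK9F+joFeScK1ztHs0tjte6TJZhhAjknJS4SW6NubC1ZLfzQ35726uFGILRy/w8P0qPH3p4/y6T91jTjt0v7NR24cGDO8djPq4grg0NHtccScJiMNKyAIZFYVJDl+ecrfhJ/PaH/A+UflgjGGmMZ9xunQOouzplEtXFYTVQ8W66vhqOrBvtH0qZnfjQ26QHD6EzP/HSgNYhca54W/hObNI4d2xhuESlkMBi0LgsbA6Af/vu/lzBKD2uK3c0ia2wzJLRvr3oxNIDtF5ffUOSQYmGMiWAAflI0EJz0J6oysijc6NZgRnTw2u8J6BQtE7dbZNaBQGDADLS8EUDQSfONO0L13PQdj0fvQMgErxe/HOsd22MGBaVbRXAJY0eizbtfiuU7IDi/L4GvekKPLparj4emkAigx5FJt7bS6G2du3ybYV6Pi1vXjRJSKmgBvqwAwkvDzjxyC3vnOTSdVlz89NSdw0uCxX1eLpFyjAjEcoevLXJPqjhNJ8sPCCTVt52Ox2WEornm+g5/ENMsokZItAiIx3f+BMwEAakkPL3Ev+uzRLj5jjE+efazM053SupDinEfE+NPcF0cEMBwDLMIh2/fGLwpdTIEo04yFodPSk5nCv5bDxJ7Oo7PUAwAz39jzw8rz0frxtiMwnVG9WKyqYFWLp8NgTJFI8HXG+bb4tsZ9HSp7NGDV4vjTIAQvsdC4ntivapFuQT5htqtZTYJA0GxNBB0vioyw1r1iOxYYp8V3rTlch5NPCikl48vAVb5/BLXcJhk999TXVY7XoO/z3bCoEQIxub2Ot7F4foFGDx0/7uHVqz1KwVIlF7CfSBJKw86EJahYmM+IhCGl3OC5cme+Dsd32ZuoAnd3GTwx7de7veBsYHswNAYbLoiRirB9lIvMrMTNHFaRYJ6946zg7dvwNEGOFxpkzOTO15acCXEmHTqe4riyuVBIXiMPalAHXHgfYLrMMJdk9ryDfCUubyWZdoeuos2gNJNQwHI1KwgKMHcLCzQm186e3HG5AzAqrI1r0omn8dHUAysw57tmwoGt04DTcoDCu7bdxHCRSTeD9+ivGyFve7a1d2dwrsWAjiU5XxlMrMettd20BistZpMR4VCAJyPRNItahLGP1aG0G0L/fwIssmw+lcp4VZxPj0yMkTpBrOinc8Xe8WzEM6BoZZSey7Oday6PO6Sq1PHirIHFcAFHtMiXCi4Lj4oRIlciLm0wgZ5Upi4sAozmwE2NgsKFpIpEICoJfu3f4vbOWQBMbcru6rW7OGZjqYd4lUWpkNWajn0wLAcixsKZprySaFyoV9N0PBmpTZAgSGUtvCZ9ACOvqt2kqWmbwn/MoqLdjiwTmswALdtVHyYNxlqV7LjgWF5BQJdK08SnfyVJmDd2XcCdybXQXHCn6tvvFwQ83vjTKyV7cvA2pA80grl5Wm17fIx3knVyez2QXdoO3CDn6K/rEFtGo2RG89f0wNbupiO5mq/lnZne0ryabItDem1HnNdDAHXMyXFPQydiqzNcst7FSpppnmulaZKCgVeJN3yjFuxidEo7pKtcmGO4WcaojadDwKE3ekynW7DJpEnEhMfKypjQrJ3OlSfB2e/GLV9oPyRqyefDYYRotXaNTpo8ZHA+QDpy"/>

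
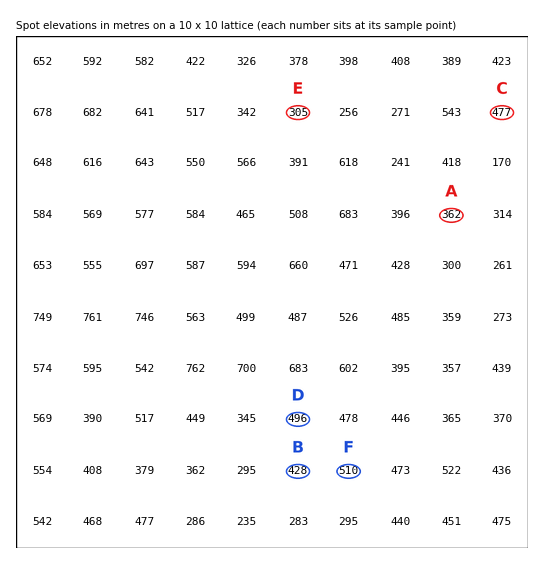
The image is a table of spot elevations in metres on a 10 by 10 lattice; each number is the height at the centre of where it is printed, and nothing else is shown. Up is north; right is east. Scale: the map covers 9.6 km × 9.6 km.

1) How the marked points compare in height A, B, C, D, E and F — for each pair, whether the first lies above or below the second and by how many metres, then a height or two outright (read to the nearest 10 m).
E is below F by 210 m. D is above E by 200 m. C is above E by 180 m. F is above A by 150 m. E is below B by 130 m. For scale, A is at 360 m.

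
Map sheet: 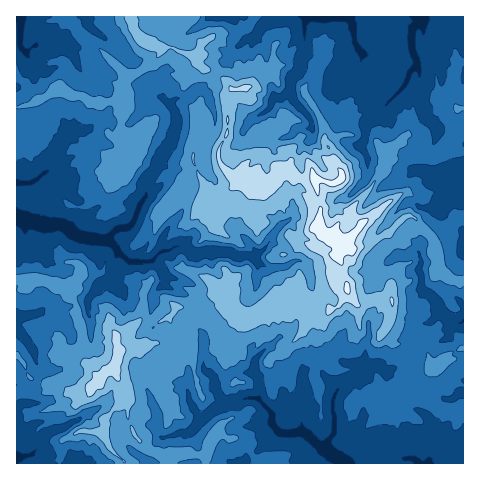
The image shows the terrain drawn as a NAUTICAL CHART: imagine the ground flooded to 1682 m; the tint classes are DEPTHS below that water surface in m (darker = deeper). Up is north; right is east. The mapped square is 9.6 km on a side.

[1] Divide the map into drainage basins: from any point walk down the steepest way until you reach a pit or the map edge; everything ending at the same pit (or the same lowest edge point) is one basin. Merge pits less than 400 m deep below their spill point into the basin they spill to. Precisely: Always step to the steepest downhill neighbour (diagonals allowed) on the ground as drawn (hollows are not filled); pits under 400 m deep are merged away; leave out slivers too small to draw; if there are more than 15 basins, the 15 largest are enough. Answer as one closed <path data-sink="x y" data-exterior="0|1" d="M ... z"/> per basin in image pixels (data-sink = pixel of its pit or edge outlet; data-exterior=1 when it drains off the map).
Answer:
<path data-sink="17 217" data-exterior="1" d="M172 48l-11 0-1 6-19 16-7 3-8 1-4 11 2 9-1 11-6-3-26 0-8-6-12-1-12-7-30 17-13 3 0 170 2 2 22-2 28 9 9 18 1 10 6 14 1 33 14 17 9-8 6-3 6-17 20 0 6-5 2-12 12-12 10-6 5-10 11 2 14-4 17-14 6 4 4 14 12 11 12-1 23-13 17-2 11 1 19 15 11-10 4-1 11-15 0-8-4-9-4-17 0-4 8-11-14-4-10-6-4-14 1-13-5-27-13-1-5-2-7-7-9 0-12 14-11 5-3-4-7 0-16-7-13-18 0-12 8-15 1-18-2-19 6-7-11-12-18-9-5-5-2-6z"/><path data-sink="346 463" data-exterior="1" d="M410 216l-10 4-11 13-13 7-15 4-8 4-6-3-2 1-6 9 0 4 4 17 4 9 0 8-5 9-21 17-21-16-26 2-23 13-12 1-12-11-3-11-6-7-18 14-14 4-11-2-1 7-14 9-12 12-2 12-6 5-14-1-7 3-1 8-5 8 7 13 1 17-17 20 1 11-3 4 8 15 15 15 338 0 1-184-11 0-11-9-7-30-18-21z"/><path data-sink="419 17" data-exterior="1" d="M463 16l-333 0-1 2 6 15 9 10 18 6 10-1 8 4 14 4 9 12 12 5 13 10 4 6-6 7 2 19-1 18-8 15 0 12 13 18 16 7 7 0 3 4 11-5 12-14 9 0 7 7 5 2 12 0 6 28-1 13 4 14 10 6 14 4 3 4 28-9 11-6 16-16 5-1 7 4 18 21 7 30 11 9 10 0z"/><path data-sink="20 458" data-exterior="0" d="M40 278l-24 1 0 184 108 1 0-2-14-13-8-15 3-4-1-11 17-20-1-17-8-14-13 11-14-17-1-33-6-14-1-10-9-18z"/><path data-sink="19 17" data-exterior="1" d="M129 16l-112 0-1 90 13-1 30-17 12 7 12 1 8 6 26 0 6 3 1-11-2-9 4-11 12-2 13-9 10-11-2-6-15-3-7-7z"/>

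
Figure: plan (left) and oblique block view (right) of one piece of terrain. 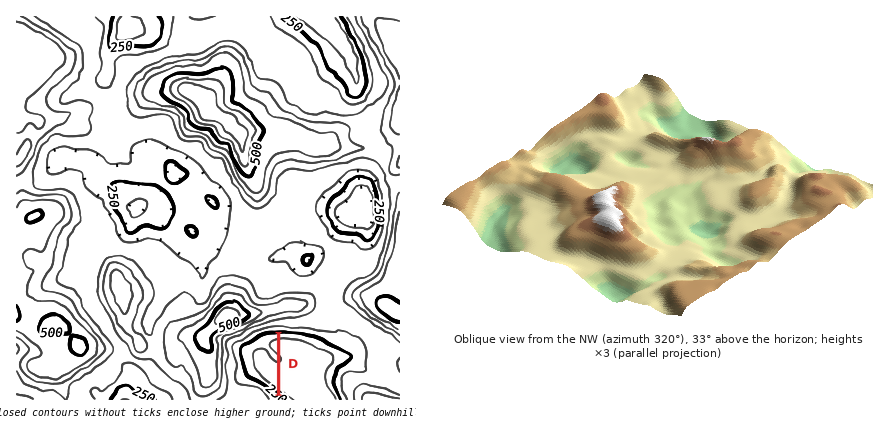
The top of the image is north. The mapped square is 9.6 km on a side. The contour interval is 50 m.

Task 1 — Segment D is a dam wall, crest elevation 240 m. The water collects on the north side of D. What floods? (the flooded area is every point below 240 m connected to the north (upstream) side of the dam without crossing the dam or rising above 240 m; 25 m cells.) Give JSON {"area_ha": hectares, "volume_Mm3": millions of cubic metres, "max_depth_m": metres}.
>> {"area_ha": 91.2, "volume_Mm3": 33.58, "max_depth_m": 72}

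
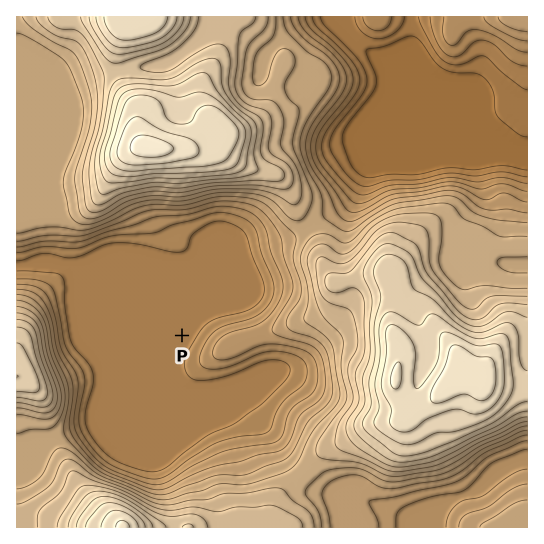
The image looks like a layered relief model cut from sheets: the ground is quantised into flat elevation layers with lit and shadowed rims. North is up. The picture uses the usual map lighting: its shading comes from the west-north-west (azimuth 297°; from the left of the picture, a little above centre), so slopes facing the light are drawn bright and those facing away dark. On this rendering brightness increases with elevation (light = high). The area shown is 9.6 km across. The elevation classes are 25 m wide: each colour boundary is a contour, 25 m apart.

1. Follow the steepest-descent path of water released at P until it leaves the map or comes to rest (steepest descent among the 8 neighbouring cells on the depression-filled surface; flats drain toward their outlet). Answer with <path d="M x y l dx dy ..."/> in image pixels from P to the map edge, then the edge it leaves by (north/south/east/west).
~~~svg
<path d="M182 335l-69-69-96 0"/>
exit: west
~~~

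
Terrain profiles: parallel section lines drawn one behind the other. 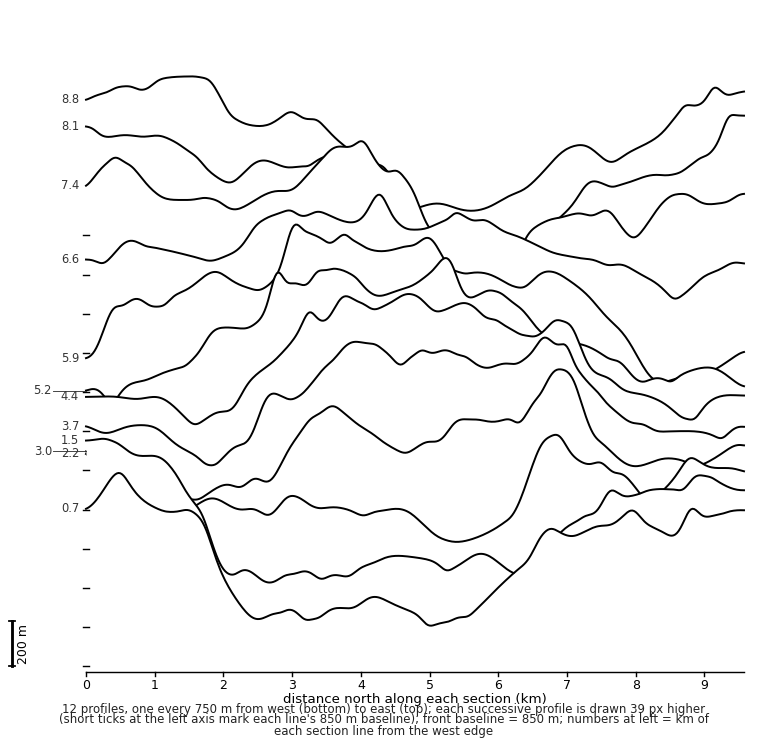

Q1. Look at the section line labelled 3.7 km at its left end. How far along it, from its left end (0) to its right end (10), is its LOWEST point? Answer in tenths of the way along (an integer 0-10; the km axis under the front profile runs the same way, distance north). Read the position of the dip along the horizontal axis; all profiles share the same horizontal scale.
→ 2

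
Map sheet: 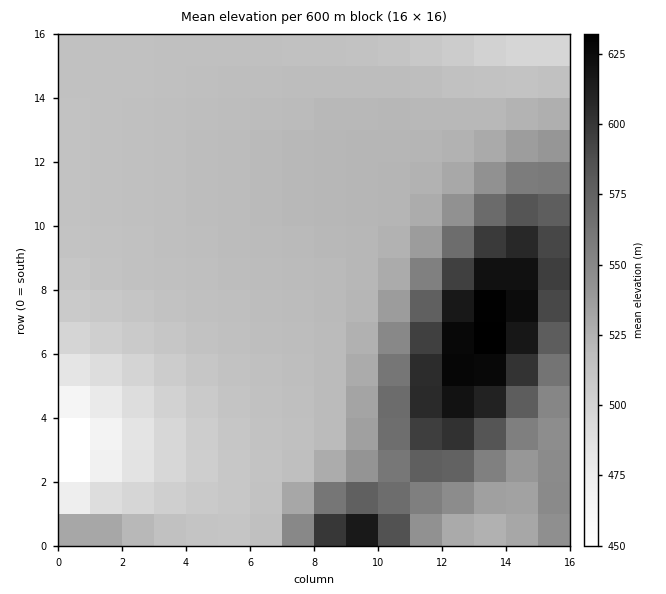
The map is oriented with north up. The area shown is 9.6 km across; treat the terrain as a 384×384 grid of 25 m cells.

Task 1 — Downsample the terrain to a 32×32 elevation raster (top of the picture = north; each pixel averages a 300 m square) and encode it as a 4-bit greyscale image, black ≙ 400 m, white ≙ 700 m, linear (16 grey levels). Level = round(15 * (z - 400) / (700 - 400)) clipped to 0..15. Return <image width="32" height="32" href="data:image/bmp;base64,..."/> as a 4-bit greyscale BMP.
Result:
<image width="32" height="32" href="data:image/bmp;base64,Qk12AgAAAAAAAHYAAAAoAAAAIAAAACAAAAABAAQAAAAAAAACAAATCwAAEwsAABAAAAAAAAAAAAAAABEREQAiIiIAMzMzAERERABVVVUAZmZmAHd3dwCIiIgAmZmZAKqqqgC7u7sAzMzMAN3d3QDu7u4A////AHh3ZmZmZmZ4q7uph2ZmZ3dWZmZmZmZmeJq6qYd3Zmd4RVVVVVVWZmeJmZiHd3ZneDREVVVVVmZneIiIiId3d3gjNEVVVVZmZmd4iImYh3d4IzREVVVWZmZmd4iZmYh3eCM0RFVVVmZmZmeJmqqYh3cjNERVVVZmZmZniaqqqYh3M0RFVVVmZmZmZ4mru7qYhzREVVVVZmZmZmeJq7u7qYdERVVVVmZmZmZniau7u6mIRFVVVWZmZmZmZ3irvMu6mFVVVVZmZmZmZmZ4mrzMuphVVVVmZmZmZmZmeJq7zLupVVVmZmZmZmZmZneKu8y7qVVWZmZmZmZmZmZniau8u6lmZmZmZmZmZmZmZ3mru7upZmZmZmZmZmZmZmZ4mru7qWZmZmZmZmZmZmZmd4mru6lmZmZmZmZmZmZmZmeImqqpZmZmZmZmZmZmZmZneJmqmWZmZmZmZmZmZmZmZneImZlmZmZmZmZmZmZmZmZneIiIZmZmZmZmZmZmZmZmZnd4iGZmZmZmZmZmZmZmZmZnd3dmZmZmZmZmZmZmZmZmZnd3ZmZmZmZmZmZmZmZmZmZmZmZmZmZmZmZmZmZmZmZmZmZmZmZmZmZmZmZmZmZmZmZmZmZmZmZmZmZmZmZmZmZlZmZmZmZmZmZmZmZmZlVVVVVmZmZmZmZmZmZmZVVVVVVV"/>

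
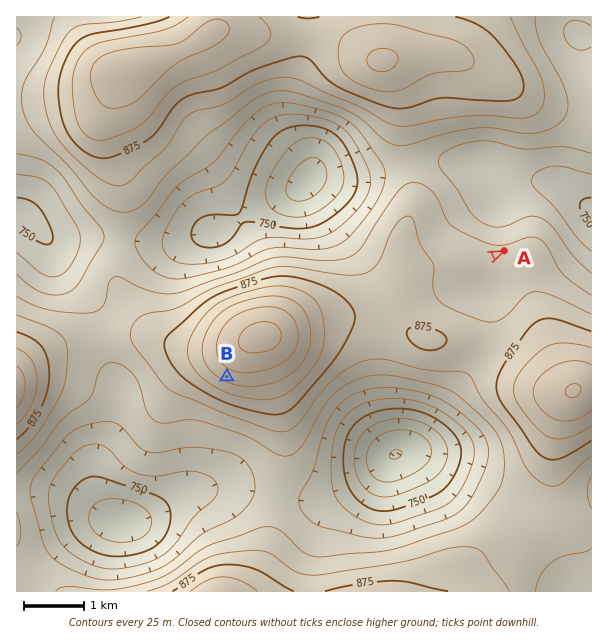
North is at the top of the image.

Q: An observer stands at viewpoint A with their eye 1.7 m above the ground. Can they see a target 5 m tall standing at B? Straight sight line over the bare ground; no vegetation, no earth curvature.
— no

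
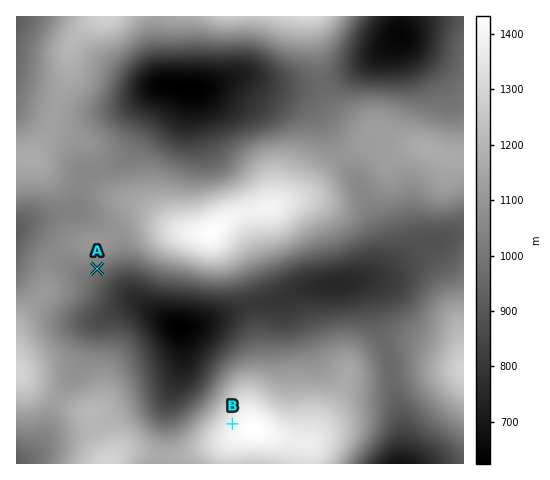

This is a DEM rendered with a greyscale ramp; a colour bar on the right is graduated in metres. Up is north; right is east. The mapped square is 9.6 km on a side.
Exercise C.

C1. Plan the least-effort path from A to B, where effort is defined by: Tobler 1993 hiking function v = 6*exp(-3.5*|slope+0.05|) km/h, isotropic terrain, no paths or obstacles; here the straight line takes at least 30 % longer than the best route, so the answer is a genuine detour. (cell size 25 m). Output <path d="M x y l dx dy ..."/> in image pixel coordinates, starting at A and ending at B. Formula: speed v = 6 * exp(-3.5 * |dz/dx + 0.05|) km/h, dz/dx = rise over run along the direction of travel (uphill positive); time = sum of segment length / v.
<path d="M97 269l-6 5-4 10 0 8-13 26 0 7 4 9 41 41 24 46 14 14 14 7 17 0 37-18 7 0"/>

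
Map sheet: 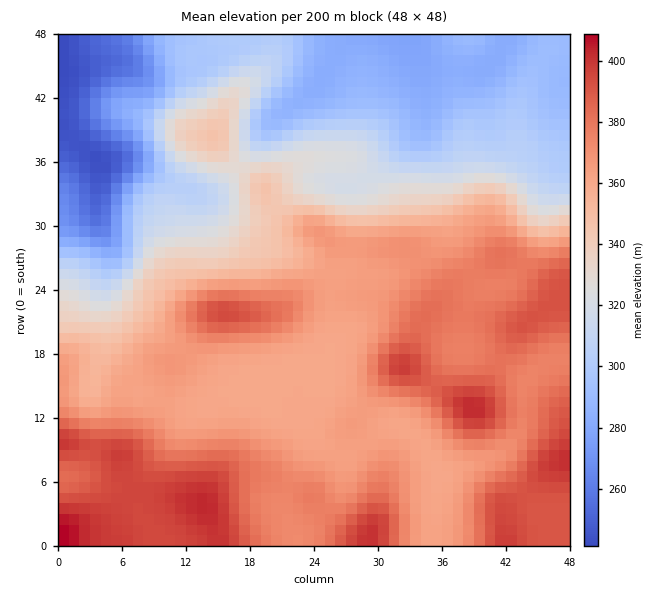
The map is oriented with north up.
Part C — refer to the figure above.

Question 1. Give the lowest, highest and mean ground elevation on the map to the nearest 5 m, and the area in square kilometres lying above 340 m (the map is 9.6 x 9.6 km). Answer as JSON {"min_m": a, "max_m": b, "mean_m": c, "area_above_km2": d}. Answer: {"min_m": 240, "max_m": 410, "mean_m": 345, "area_above_km2": 56.4}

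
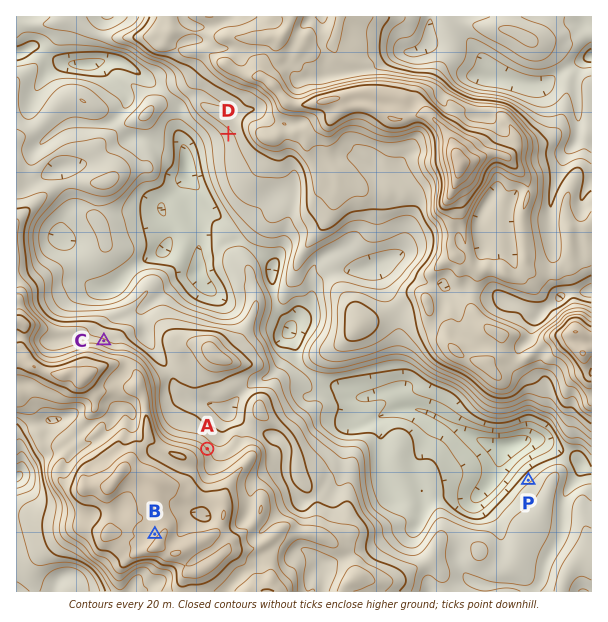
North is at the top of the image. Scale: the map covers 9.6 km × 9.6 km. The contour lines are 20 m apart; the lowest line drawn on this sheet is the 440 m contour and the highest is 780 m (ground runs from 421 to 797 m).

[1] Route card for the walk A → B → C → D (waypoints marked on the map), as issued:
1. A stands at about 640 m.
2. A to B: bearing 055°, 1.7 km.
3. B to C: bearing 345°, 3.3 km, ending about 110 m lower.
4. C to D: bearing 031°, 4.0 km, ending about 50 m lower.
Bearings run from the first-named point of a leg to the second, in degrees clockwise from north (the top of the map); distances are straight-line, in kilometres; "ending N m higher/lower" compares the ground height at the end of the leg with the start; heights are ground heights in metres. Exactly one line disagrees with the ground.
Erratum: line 2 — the bearing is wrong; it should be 212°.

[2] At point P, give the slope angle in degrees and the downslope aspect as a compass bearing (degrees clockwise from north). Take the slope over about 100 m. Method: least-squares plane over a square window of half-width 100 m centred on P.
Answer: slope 7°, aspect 319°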